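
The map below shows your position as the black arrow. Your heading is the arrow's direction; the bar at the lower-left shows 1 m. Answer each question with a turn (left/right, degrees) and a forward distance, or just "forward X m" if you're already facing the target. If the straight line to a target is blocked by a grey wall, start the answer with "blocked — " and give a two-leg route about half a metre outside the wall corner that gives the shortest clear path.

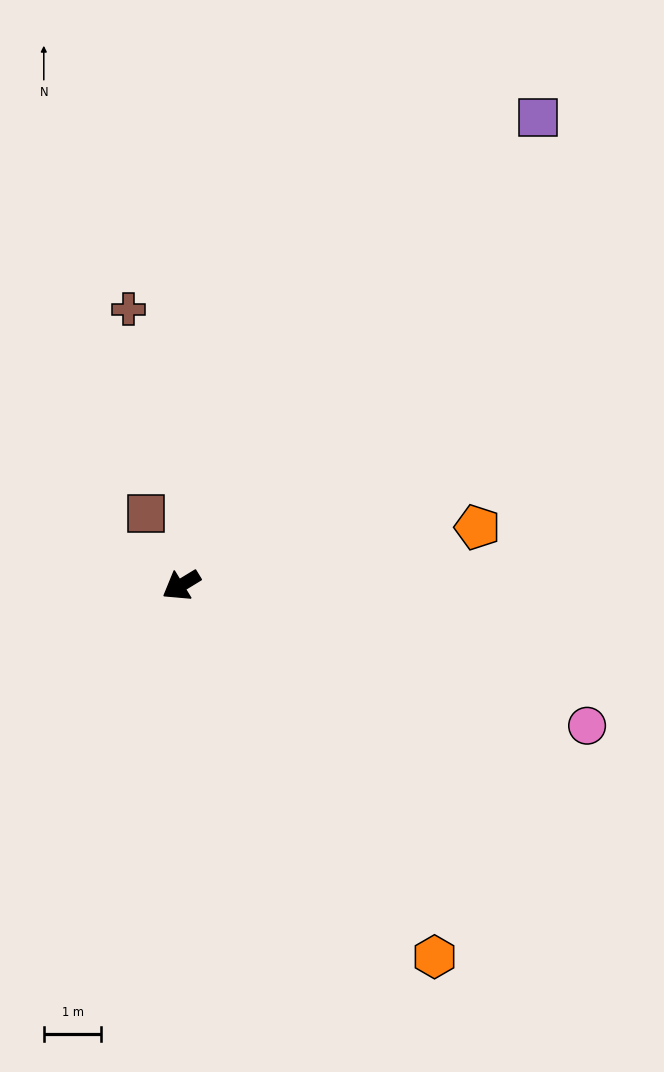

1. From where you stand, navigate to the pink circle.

turn left 130°, forward 7.5 m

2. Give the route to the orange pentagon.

turn left 160°, forward 5.2 m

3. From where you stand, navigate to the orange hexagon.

turn left 93°, forward 7.8 m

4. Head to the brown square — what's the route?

turn right 95°, forward 1.4 m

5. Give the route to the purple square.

turn right 159°, forward 10.2 m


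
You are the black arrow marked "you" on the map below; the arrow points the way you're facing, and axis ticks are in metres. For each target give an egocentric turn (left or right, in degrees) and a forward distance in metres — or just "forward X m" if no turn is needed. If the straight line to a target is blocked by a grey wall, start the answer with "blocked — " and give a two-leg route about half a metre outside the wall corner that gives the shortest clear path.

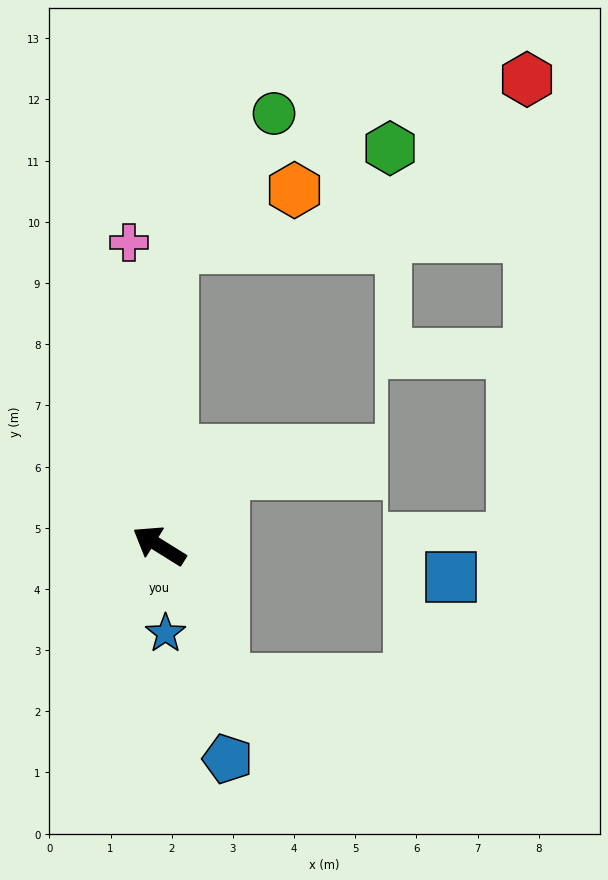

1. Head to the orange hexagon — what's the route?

blocked — turn right 61°, forward 4.9 m, then turn right 62°, forward 2.2 m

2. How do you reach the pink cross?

turn right 52°, forward 5.0 m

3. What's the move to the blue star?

turn left 126°, forward 1.4 m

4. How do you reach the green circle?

blocked — turn right 61°, forward 4.9 m, then turn right 34°, forward 2.7 m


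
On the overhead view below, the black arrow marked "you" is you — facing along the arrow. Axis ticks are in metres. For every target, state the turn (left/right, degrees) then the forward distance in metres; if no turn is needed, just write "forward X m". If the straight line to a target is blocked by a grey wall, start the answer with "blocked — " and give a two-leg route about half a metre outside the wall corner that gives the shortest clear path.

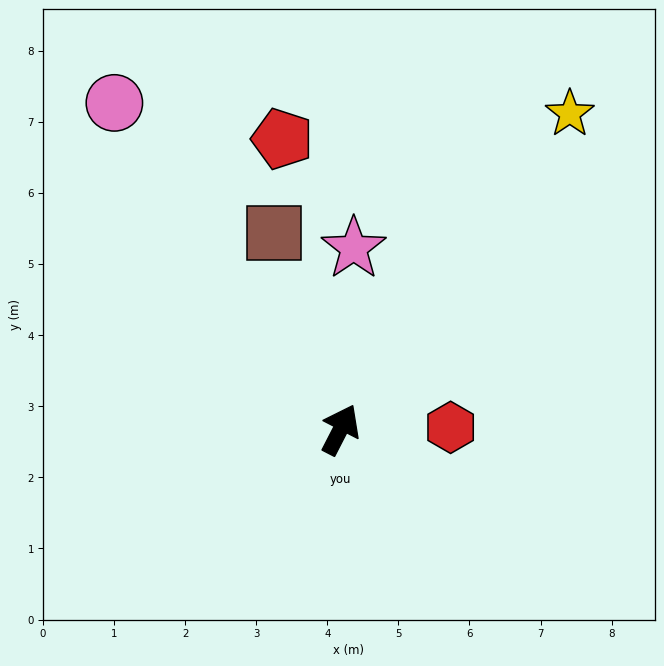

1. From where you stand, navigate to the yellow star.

turn right 9°, forward 5.5 m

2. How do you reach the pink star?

turn left 23°, forward 2.6 m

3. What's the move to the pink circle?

turn left 62°, forward 5.6 m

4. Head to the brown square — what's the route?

turn left 46°, forward 2.9 m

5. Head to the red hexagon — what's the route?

turn right 62°, forward 1.5 m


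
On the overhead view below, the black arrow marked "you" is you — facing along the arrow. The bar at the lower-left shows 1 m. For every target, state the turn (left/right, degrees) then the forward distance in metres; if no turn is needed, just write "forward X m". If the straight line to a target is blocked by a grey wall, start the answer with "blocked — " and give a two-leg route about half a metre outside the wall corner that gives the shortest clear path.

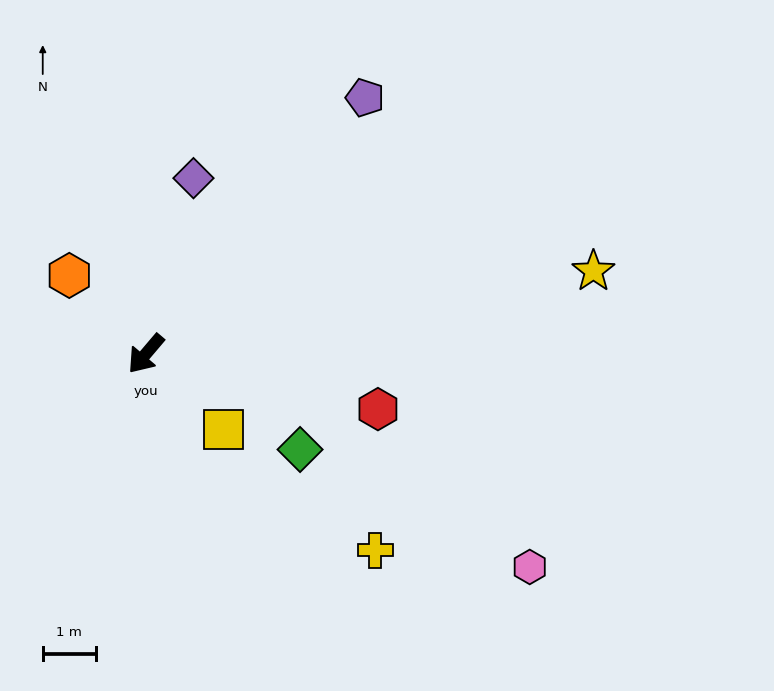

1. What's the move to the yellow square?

turn left 86°, forward 2.0 m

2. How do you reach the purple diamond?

turn right 155°, forward 3.4 m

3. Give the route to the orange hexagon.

turn right 95°, forward 2.1 m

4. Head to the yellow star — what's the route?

turn left 141°, forward 8.5 m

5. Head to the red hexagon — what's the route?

turn left 117°, forward 4.5 m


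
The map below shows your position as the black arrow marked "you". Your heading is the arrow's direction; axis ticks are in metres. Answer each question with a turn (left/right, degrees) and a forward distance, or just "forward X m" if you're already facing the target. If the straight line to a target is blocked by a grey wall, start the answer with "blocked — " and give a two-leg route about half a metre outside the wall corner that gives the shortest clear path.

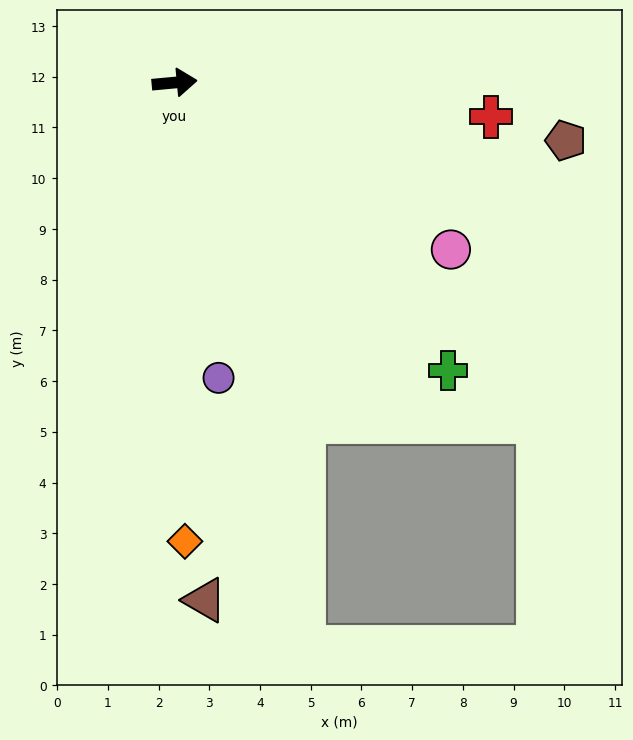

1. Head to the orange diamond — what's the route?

turn right 94°, forward 9.0 m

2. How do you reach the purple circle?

turn right 87°, forward 5.9 m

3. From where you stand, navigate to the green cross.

turn right 52°, forward 7.8 m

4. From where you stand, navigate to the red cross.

turn right 11°, forward 6.3 m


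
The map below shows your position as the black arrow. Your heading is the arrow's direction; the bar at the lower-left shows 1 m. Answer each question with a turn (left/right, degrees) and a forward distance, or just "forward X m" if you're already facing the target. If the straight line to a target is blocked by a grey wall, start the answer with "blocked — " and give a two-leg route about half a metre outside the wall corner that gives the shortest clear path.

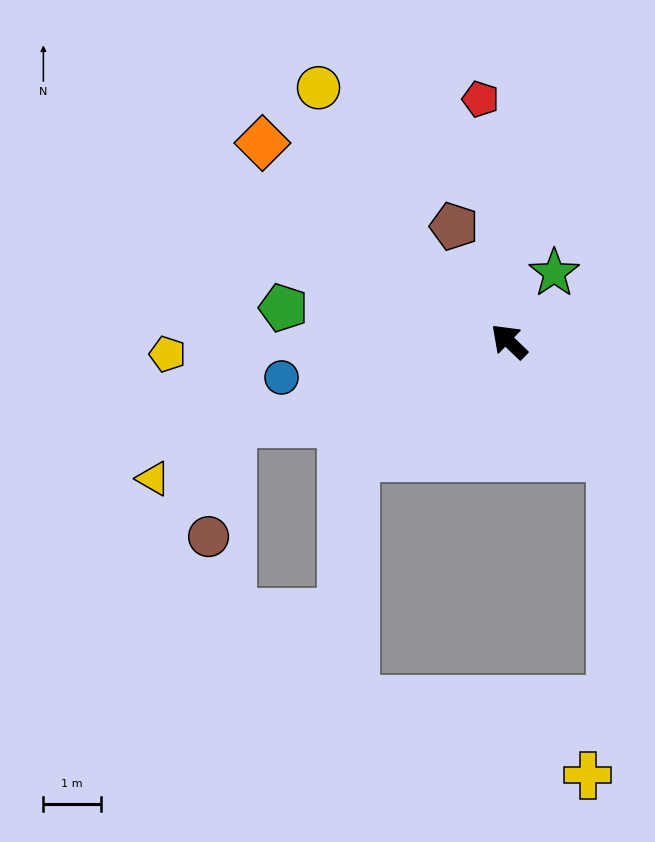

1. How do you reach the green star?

turn right 80°, forward 1.4 m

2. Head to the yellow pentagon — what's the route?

turn left 46°, forward 6.0 m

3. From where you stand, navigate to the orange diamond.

turn left 5°, forward 5.5 m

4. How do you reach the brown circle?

blocked — turn left 60°, forward 5.0 m, then turn left 62°, forward 2.0 m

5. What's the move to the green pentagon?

turn left 35°, forward 4.0 m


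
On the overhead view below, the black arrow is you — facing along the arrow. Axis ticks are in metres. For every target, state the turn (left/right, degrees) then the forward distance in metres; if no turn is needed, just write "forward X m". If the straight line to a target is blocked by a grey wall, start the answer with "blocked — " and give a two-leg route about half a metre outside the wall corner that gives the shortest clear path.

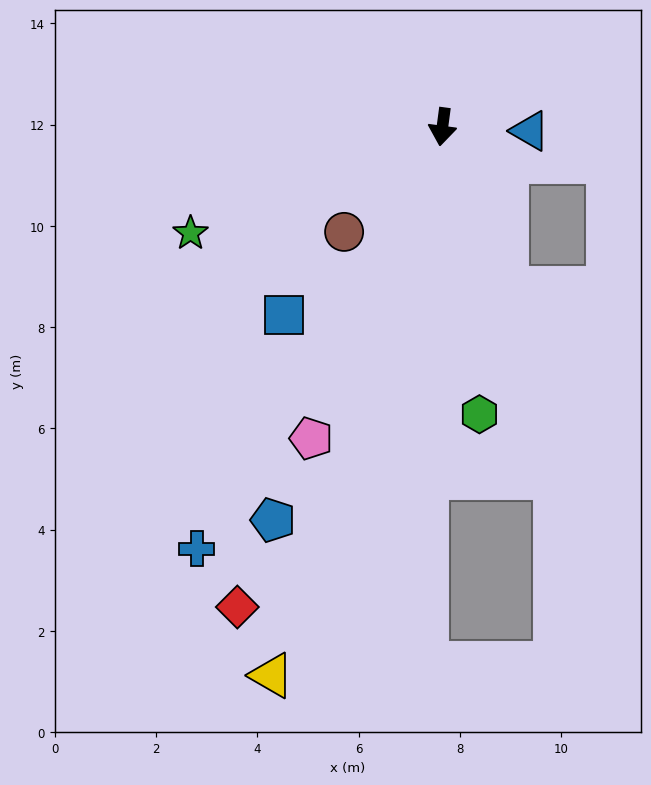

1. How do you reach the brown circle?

turn right 36°, forward 2.8 m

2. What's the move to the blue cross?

turn right 23°, forward 9.6 m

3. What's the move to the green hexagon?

turn left 15°, forward 5.7 m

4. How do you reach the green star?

turn right 60°, forward 5.4 m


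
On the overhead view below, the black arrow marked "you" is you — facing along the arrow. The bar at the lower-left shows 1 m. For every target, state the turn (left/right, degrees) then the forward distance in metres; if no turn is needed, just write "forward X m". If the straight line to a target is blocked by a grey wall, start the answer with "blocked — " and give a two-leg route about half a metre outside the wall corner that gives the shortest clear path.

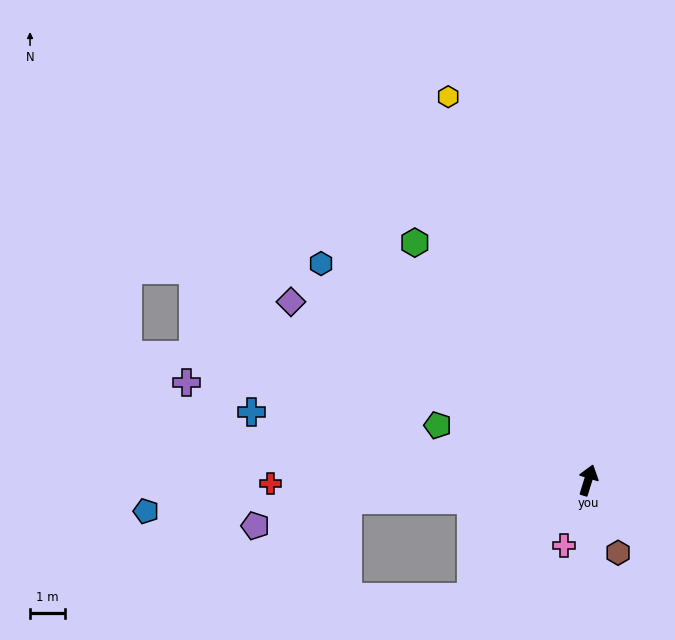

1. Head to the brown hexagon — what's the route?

turn right 140°, forward 2.3 m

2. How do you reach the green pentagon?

turn left 87°, forward 4.6 m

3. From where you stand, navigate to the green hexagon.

turn left 53°, forward 8.5 m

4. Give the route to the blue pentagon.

turn left 111°, forward 12.8 m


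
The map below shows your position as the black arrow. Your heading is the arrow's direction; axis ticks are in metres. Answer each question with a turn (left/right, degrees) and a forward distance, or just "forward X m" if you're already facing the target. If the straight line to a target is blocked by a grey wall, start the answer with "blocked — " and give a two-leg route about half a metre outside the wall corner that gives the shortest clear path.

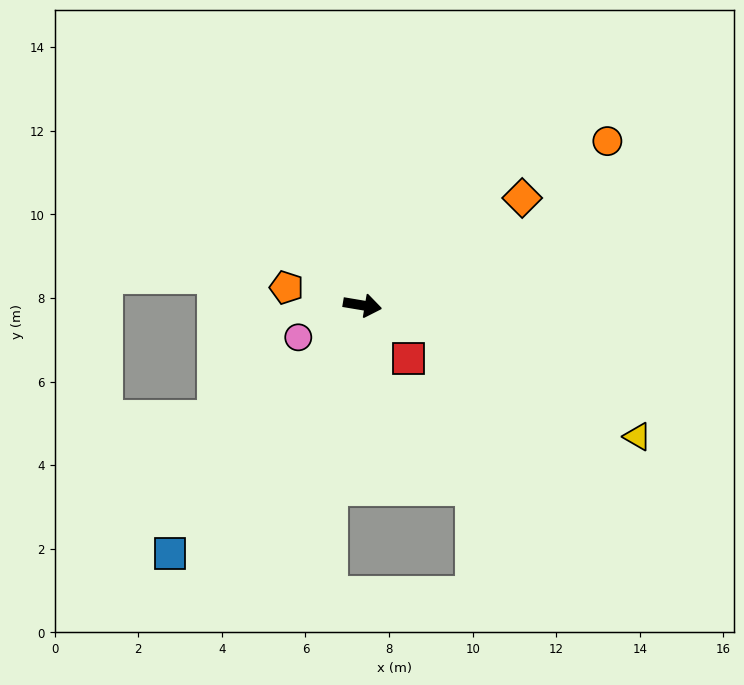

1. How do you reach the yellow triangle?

turn right 16°, forward 7.3 m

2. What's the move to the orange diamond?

turn left 43°, forward 4.6 m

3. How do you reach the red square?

turn right 40°, forward 1.7 m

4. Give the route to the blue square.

turn right 118°, forward 7.5 m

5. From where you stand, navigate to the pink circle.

turn right 144°, forward 1.7 m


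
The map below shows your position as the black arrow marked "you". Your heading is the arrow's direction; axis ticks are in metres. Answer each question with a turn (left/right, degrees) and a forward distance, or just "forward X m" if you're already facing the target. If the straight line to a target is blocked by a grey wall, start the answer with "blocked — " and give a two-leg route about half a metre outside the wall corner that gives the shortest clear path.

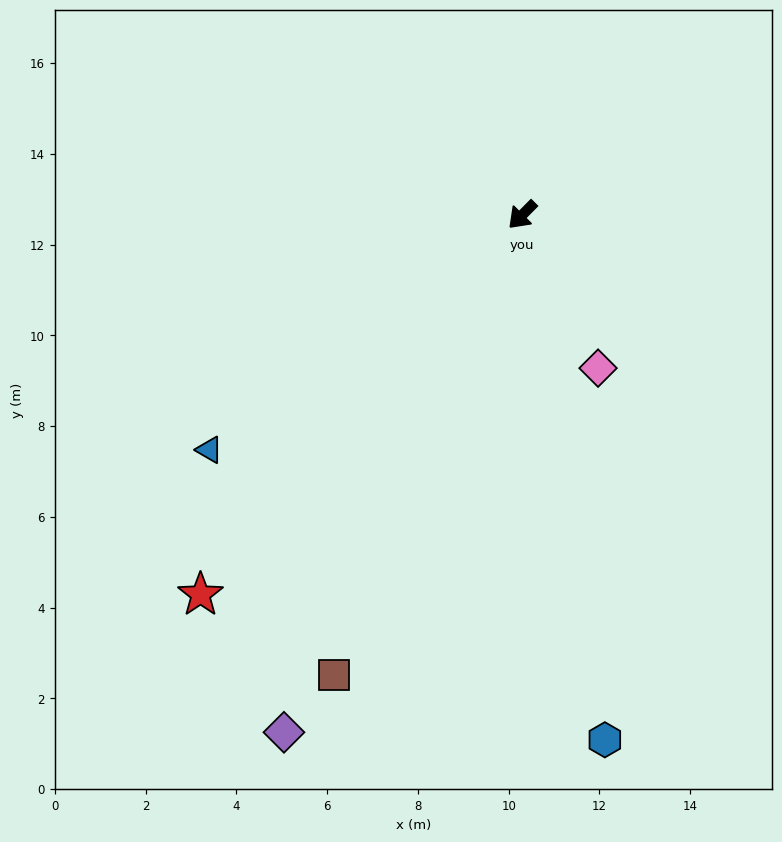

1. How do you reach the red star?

turn left 5°, forward 11.0 m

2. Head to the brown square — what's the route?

turn left 23°, forward 11.0 m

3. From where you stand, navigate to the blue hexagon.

turn left 54°, forward 11.7 m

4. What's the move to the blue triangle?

turn right 8°, forward 8.6 m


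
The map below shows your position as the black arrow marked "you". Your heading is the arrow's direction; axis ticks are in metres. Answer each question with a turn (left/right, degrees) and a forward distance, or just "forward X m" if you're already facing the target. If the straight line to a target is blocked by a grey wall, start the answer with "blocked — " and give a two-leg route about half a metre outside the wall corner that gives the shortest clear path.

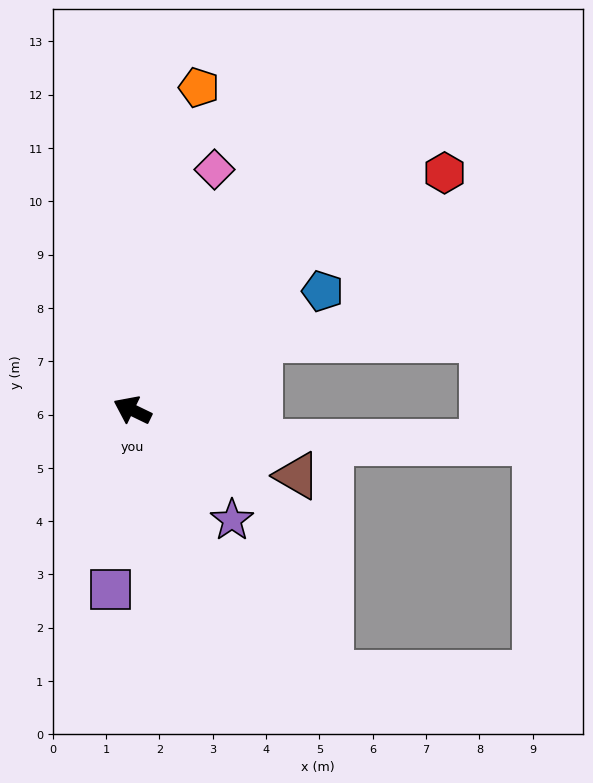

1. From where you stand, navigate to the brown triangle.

turn right 176°, forward 3.3 m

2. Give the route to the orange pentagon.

turn right 76°, forward 6.2 m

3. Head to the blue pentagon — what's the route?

turn right 122°, forward 4.2 m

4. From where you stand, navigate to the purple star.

turn left 158°, forward 2.8 m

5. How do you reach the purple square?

turn left 109°, forward 3.4 m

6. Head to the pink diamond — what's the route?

turn right 83°, forward 4.8 m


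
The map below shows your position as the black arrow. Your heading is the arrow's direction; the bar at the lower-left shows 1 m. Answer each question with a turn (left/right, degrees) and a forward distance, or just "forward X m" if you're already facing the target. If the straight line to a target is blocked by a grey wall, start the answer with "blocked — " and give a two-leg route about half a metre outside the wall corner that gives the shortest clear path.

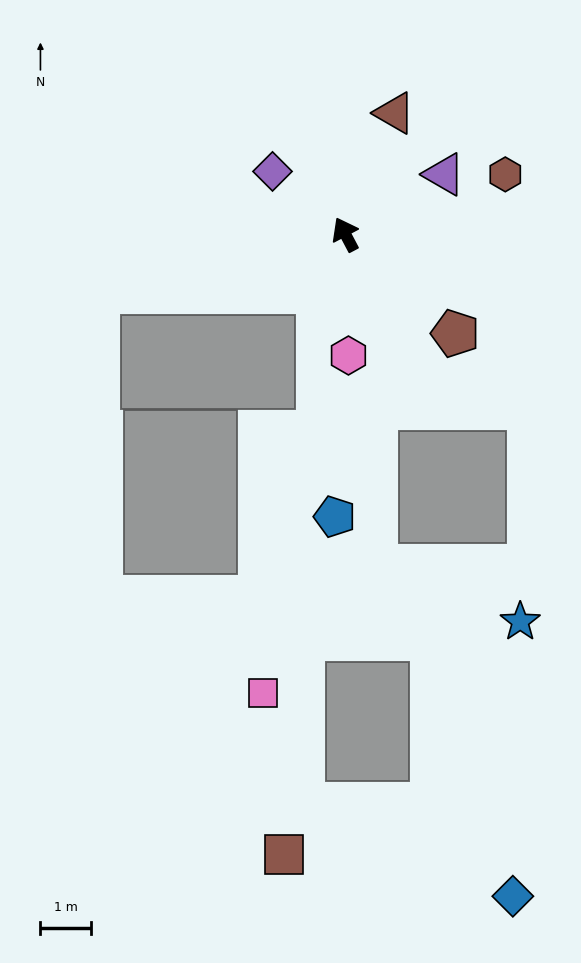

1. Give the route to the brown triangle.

turn right 50°, forward 2.6 m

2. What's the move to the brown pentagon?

turn right 160°, forward 2.9 m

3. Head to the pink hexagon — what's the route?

turn left 154°, forward 2.4 m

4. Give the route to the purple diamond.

turn left 21°, forward 1.9 m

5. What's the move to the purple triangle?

turn right 87°, forward 2.3 m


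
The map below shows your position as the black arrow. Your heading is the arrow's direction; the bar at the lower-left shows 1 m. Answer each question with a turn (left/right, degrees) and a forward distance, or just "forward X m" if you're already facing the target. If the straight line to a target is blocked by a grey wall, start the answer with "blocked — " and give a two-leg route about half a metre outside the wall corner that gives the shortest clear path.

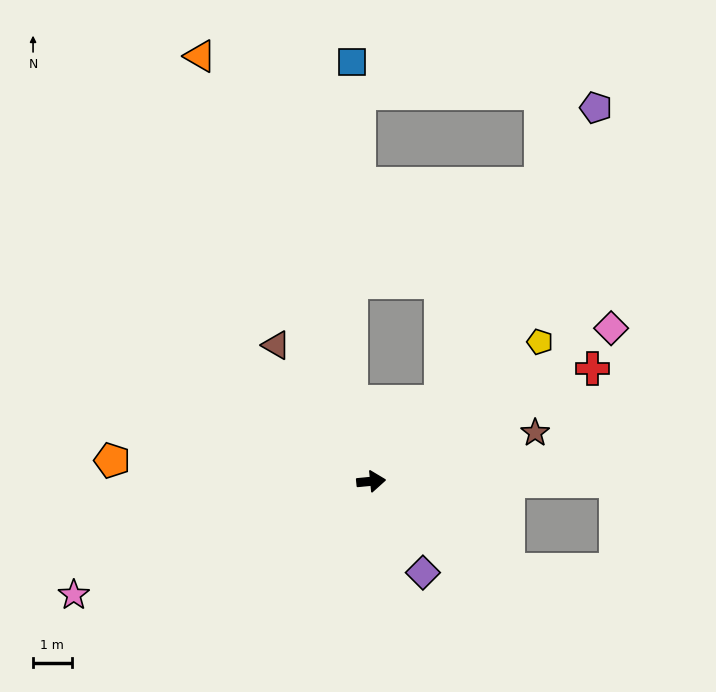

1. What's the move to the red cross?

turn left 22°, forward 6.4 m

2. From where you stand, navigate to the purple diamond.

turn right 66°, forward 2.7 m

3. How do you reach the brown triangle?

turn left 119°, forward 4.3 m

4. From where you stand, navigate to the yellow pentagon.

turn left 34°, forward 5.7 m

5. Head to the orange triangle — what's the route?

turn left 106°, forward 11.9 m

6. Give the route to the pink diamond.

turn left 27°, forward 7.4 m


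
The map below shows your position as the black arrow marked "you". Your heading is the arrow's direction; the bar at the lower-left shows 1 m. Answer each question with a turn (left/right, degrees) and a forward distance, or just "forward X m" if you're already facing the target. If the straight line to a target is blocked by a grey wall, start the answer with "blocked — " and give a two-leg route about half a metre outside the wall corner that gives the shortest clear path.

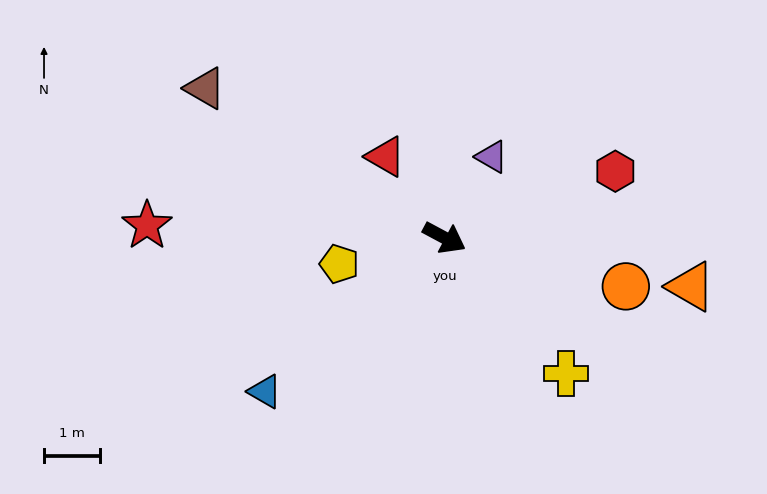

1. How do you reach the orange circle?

turn left 13°, forward 3.4 m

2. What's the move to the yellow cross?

turn right 20°, forward 3.3 m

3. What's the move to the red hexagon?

turn left 49°, forward 3.3 m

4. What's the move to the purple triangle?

turn left 88°, forward 1.7 m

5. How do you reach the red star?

turn right 154°, forward 5.4 m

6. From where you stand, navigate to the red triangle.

turn left 154°, forward 1.8 m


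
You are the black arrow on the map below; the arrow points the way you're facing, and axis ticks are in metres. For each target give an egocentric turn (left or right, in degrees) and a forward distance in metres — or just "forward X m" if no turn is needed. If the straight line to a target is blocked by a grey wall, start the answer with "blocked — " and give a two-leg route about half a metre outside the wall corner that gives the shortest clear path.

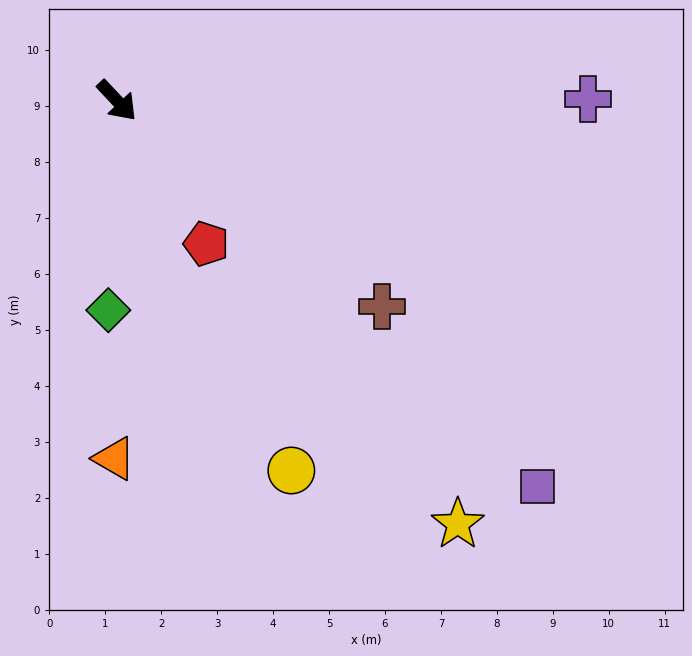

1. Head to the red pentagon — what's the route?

turn right 11°, forward 3.0 m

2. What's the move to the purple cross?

turn left 47°, forward 8.4 m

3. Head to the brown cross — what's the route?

turn left 9°, forward 6.0 m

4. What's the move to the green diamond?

turn right 46°, forward 3.7 m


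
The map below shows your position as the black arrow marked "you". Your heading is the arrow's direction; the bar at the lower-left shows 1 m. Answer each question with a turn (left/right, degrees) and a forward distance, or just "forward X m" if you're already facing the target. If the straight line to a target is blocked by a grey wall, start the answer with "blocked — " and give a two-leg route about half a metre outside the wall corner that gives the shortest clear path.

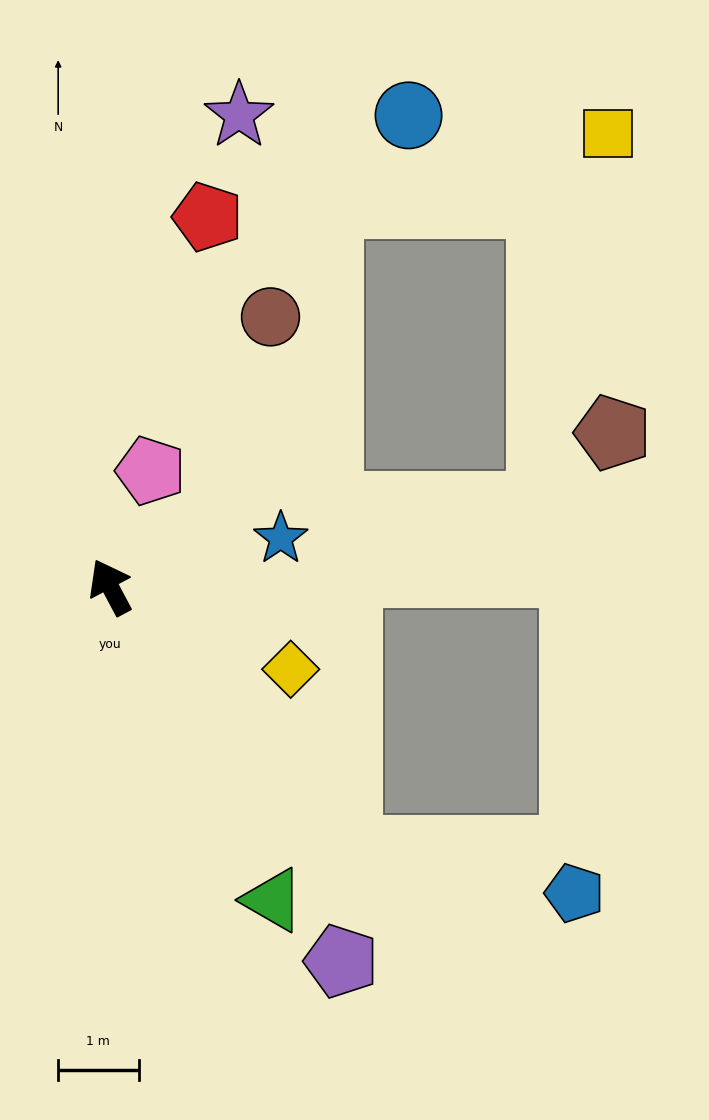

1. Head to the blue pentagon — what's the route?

blocked — turn right 166°, forward 4.4 m, then turn left 37°, forward 2.9 m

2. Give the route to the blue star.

turn right 102°, forward 2.2 m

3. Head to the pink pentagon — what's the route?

turn right 47°, forward 1.5 m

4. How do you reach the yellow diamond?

turn right 143°, forward 2.5 m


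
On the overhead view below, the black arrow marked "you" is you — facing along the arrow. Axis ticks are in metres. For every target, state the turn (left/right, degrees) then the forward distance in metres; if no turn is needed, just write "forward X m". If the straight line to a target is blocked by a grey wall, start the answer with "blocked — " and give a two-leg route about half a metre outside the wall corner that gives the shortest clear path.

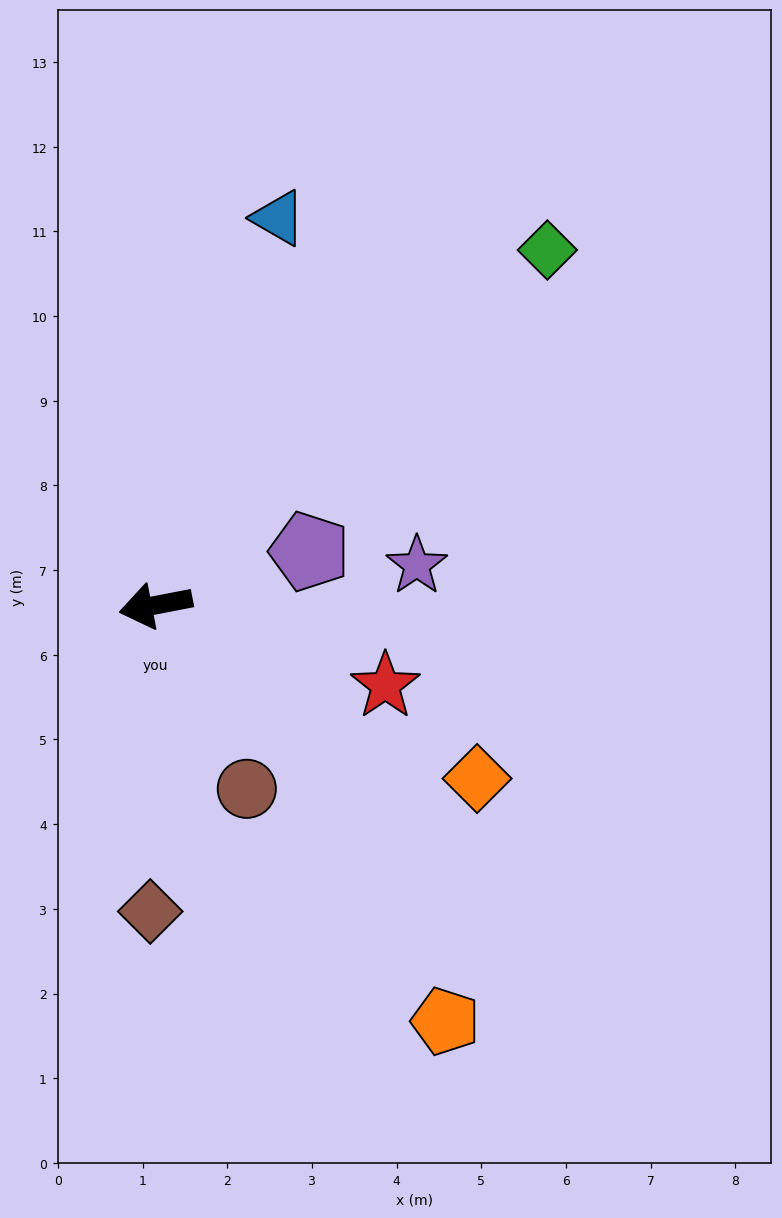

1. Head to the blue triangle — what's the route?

turn right 119°, forward 4.8 m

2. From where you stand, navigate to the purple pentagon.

turn right 172°, forward 1.9 m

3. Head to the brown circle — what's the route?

turn left 105°, forward 2.4 m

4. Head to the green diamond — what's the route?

turn right 149°, forward 6.2 m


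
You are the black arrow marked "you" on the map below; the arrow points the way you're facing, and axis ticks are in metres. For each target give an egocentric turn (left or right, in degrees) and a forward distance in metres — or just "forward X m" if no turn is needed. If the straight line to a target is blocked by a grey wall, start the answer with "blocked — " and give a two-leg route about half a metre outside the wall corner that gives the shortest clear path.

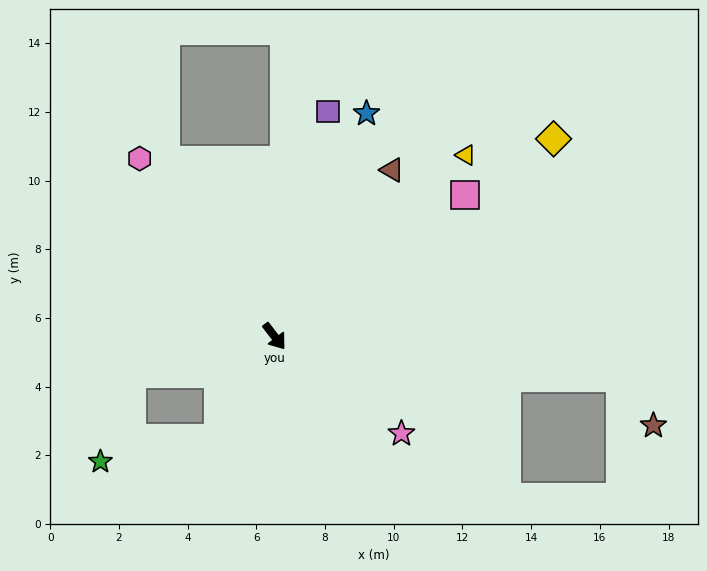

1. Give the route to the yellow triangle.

turn left 96°, forward 7.7 m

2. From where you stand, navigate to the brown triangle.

turn left 107°, forward 5.9 m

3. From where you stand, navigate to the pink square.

turn left 89°, forward 6.9 m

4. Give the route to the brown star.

blocked — turn left 46°, forward 10.1 m, then turn right 49°, forward 1.7 m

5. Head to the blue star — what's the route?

turn left 120°, forward 7.0 m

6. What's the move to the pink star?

turn left 15°, forward 4.7 m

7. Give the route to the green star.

blocked — turn right 66°, forward 3.4 m, then turn right 51°, forward 3.5 m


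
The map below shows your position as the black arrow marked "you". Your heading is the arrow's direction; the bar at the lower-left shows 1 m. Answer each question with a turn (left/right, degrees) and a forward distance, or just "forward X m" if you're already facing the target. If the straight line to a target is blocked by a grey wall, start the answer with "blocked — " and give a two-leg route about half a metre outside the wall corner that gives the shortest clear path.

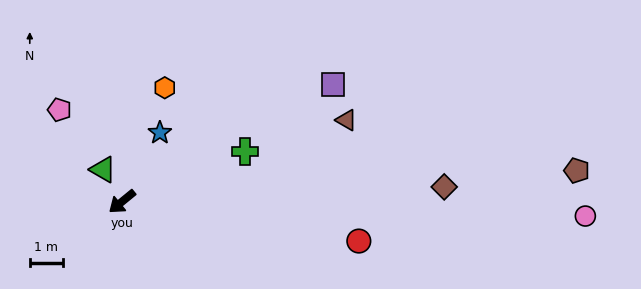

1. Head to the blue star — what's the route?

turn right 158°, forward 2.4 m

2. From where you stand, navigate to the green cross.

turn left 163°, forward 4.0 m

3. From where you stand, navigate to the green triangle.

turn right 99°, forward 1.1 m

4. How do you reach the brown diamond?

turn left 143°, forward 9.8 m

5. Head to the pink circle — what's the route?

turn left 139°, forward 14.0 m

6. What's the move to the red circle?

turn left 131°, forward 7.3 m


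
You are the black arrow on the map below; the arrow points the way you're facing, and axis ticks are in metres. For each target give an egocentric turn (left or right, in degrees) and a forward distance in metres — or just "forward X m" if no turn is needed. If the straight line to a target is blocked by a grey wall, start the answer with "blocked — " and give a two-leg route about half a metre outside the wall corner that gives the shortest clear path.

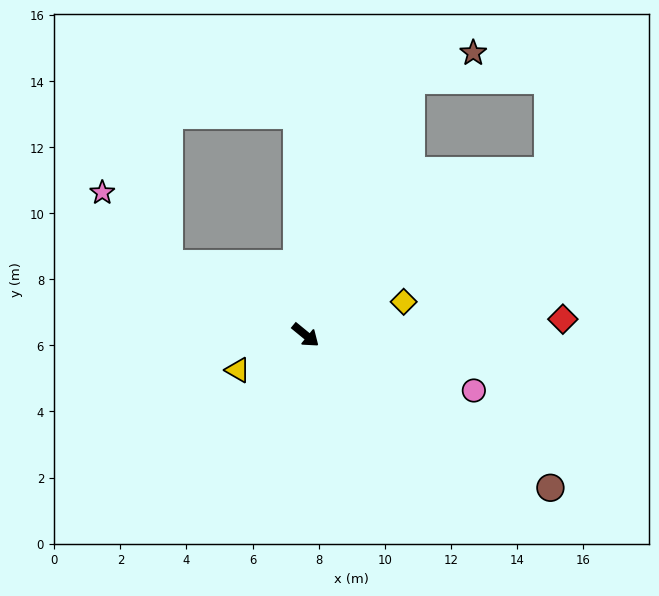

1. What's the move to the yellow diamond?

turn left 58°, forward 3.1 m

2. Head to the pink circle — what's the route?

turn left 21°, forward 5.4 m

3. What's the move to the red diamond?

turn left 43°, forward 7.8 m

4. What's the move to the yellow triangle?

turn right 113°, forward 2.3 m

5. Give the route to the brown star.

blocked — turn left 107°, forward 8.3 m, then turn right 44°, forward 2.1 m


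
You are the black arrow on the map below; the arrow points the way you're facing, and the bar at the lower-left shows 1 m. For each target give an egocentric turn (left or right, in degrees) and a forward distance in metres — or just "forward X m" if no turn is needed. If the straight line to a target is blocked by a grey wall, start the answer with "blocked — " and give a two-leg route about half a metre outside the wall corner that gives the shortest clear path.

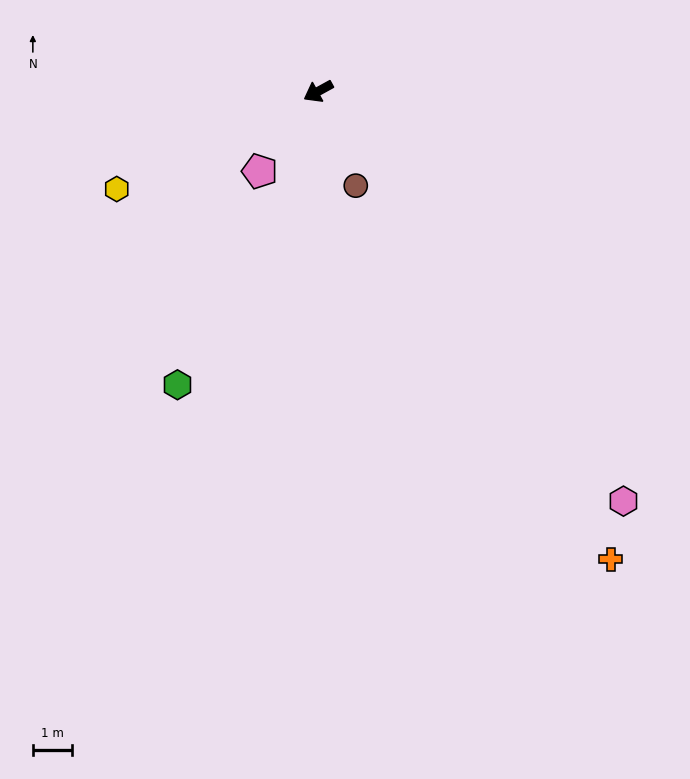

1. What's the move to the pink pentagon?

turn left 25°, forward 2.5 m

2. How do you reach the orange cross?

turn left 93°, forward 14.2 m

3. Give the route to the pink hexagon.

turn left 98°, forward 13.1 m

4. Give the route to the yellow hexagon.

turn right 3°, forward 5.8 m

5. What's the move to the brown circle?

turn left 83°, forward 2.6 m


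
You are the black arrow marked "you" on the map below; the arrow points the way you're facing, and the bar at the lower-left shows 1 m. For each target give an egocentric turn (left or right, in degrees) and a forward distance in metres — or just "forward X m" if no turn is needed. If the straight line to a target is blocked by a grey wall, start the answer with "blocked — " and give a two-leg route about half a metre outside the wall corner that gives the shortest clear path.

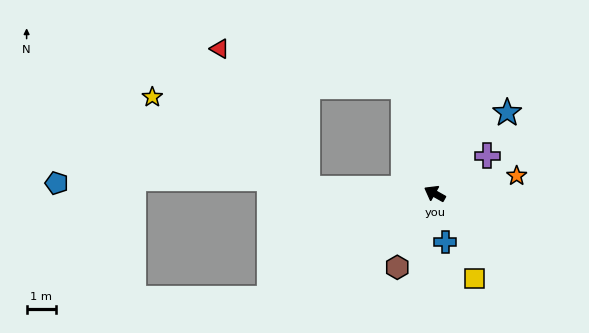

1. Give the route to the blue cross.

turn left 132°, forward 1.7 m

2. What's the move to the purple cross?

turn right 115°, forward 2.2 m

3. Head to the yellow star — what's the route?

blocked — turn left 27°, forward 4.4 m, then turn right 28°, forward 6.2 m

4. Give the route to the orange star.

turn right 138°, forward 2.9 m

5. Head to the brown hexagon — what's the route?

turn left 93°, forward 2.8 m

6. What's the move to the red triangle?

blocked — turn left 27°, forward 4.4 m, then turn right 55°, forward 5.7 m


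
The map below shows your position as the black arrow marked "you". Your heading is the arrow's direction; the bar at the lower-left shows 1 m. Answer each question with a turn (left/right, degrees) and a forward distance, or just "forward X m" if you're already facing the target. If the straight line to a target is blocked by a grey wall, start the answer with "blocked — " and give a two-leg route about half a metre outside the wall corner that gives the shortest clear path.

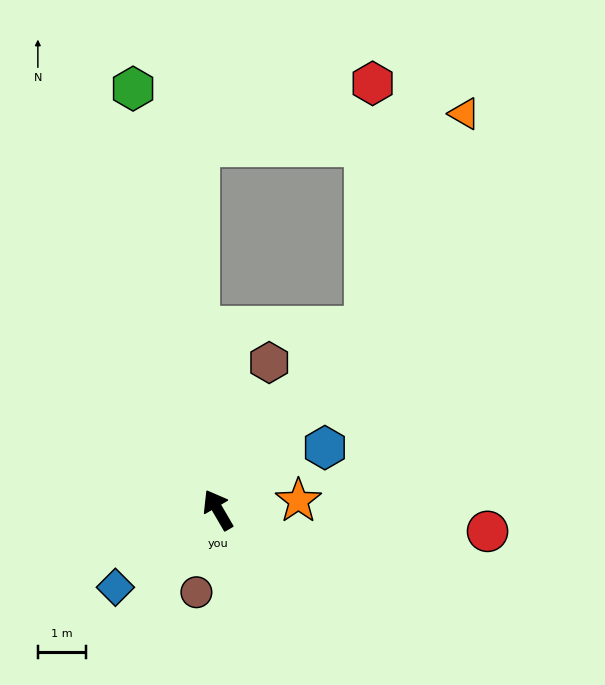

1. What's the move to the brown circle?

turn left 135°, forward 1.8 m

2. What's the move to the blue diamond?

turn left 97°, forward 2.7 m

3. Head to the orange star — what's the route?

turn right 114°, forward 1.7 m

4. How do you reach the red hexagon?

blocked — turn right 69°, forward 4.9 m, then turn left 37°, forward 5.0 m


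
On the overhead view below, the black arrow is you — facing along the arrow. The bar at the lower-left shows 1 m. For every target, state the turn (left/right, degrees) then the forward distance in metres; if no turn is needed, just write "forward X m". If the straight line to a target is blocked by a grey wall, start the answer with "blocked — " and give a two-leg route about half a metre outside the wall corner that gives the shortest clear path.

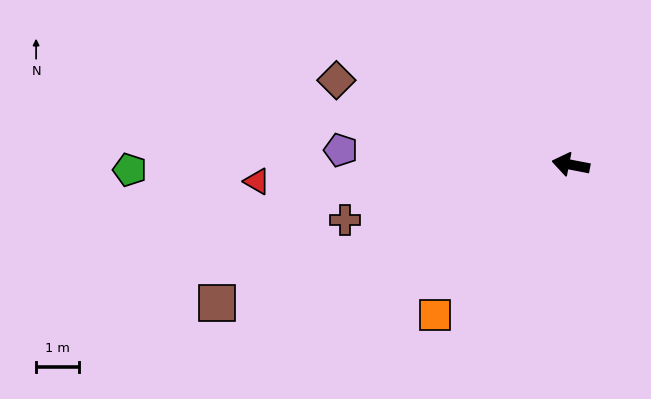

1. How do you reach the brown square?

turn left 32°, forward 8.8 m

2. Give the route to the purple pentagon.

turn left 7°, forward 5.4 m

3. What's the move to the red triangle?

turn left 14°, forward 7.3 m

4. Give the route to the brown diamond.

turn right 9°, forward 5.8 m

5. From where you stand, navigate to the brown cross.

turn left 25°, forward 5.4 m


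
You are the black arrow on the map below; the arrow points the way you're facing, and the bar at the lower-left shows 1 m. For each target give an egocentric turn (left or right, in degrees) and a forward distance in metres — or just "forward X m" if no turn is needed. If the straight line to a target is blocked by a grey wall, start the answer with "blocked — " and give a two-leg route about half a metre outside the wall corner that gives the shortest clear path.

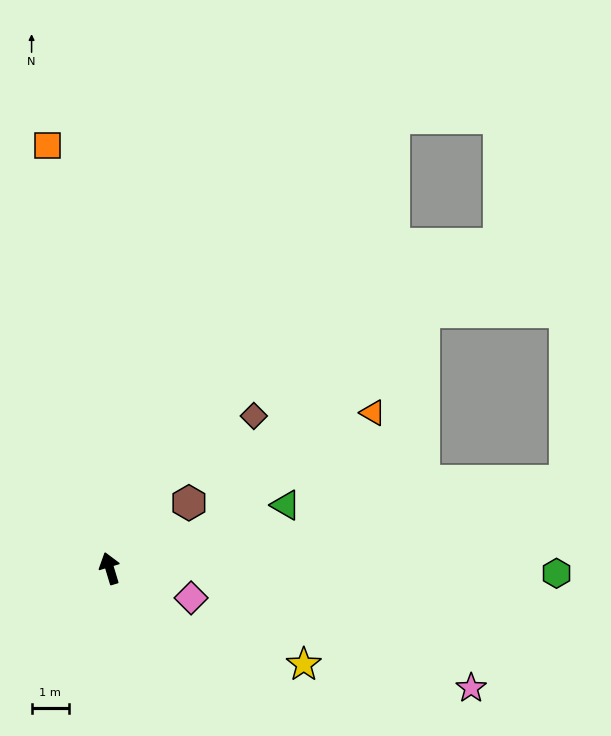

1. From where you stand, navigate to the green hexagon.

turn right 107°, forward 11.9 m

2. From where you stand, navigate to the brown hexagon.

turn right 67°, forward 2.7 m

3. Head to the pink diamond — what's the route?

turn right 127°, forward 2.3 m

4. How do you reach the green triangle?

turn right 87°, forward 5.0 m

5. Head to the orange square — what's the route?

turn right 8°, forward 11.4 m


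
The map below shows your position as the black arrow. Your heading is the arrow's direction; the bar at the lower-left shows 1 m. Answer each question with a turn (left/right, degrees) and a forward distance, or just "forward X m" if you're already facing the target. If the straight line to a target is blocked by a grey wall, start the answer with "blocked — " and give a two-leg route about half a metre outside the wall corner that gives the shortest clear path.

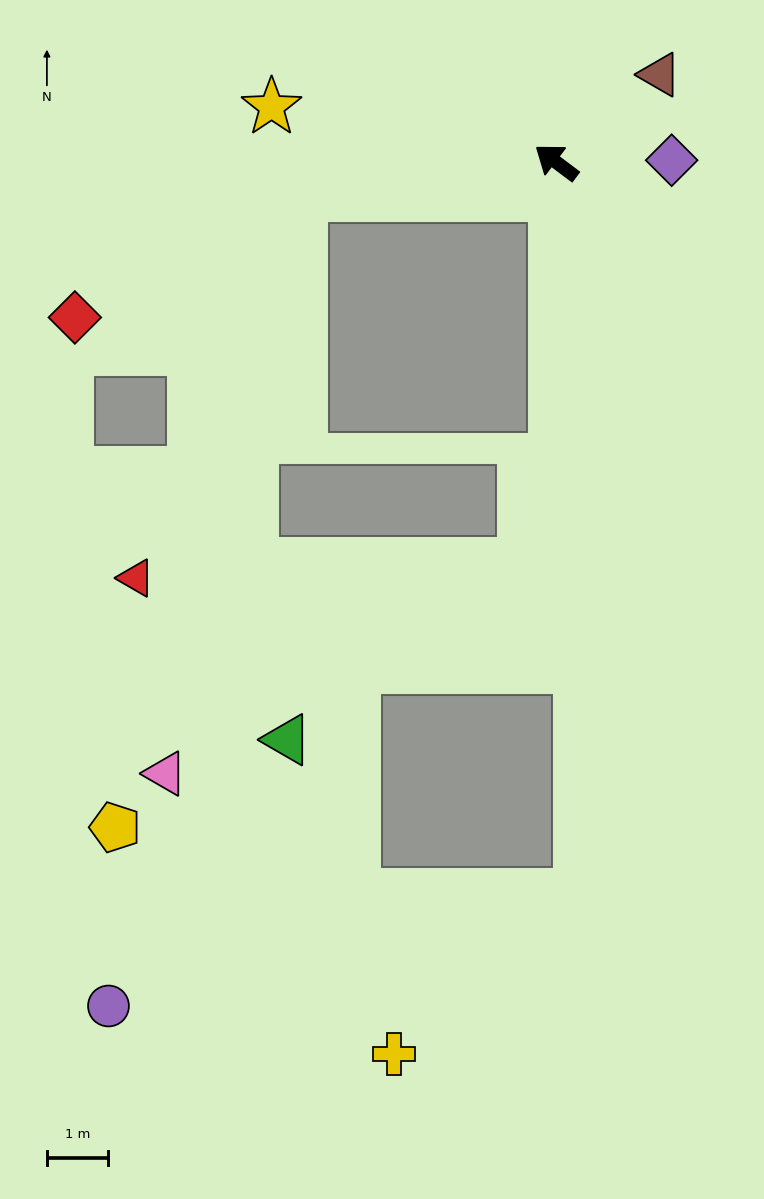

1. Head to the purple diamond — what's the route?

turn right 142°, forward 1.9 m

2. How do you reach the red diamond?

blocked — turn left 45°, forward 4.2 m, then turn left 20°, forward 4.2 m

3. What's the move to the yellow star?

turn left 26°, forward 4.8 m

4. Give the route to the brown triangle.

turn right 103°, forward 2.2 m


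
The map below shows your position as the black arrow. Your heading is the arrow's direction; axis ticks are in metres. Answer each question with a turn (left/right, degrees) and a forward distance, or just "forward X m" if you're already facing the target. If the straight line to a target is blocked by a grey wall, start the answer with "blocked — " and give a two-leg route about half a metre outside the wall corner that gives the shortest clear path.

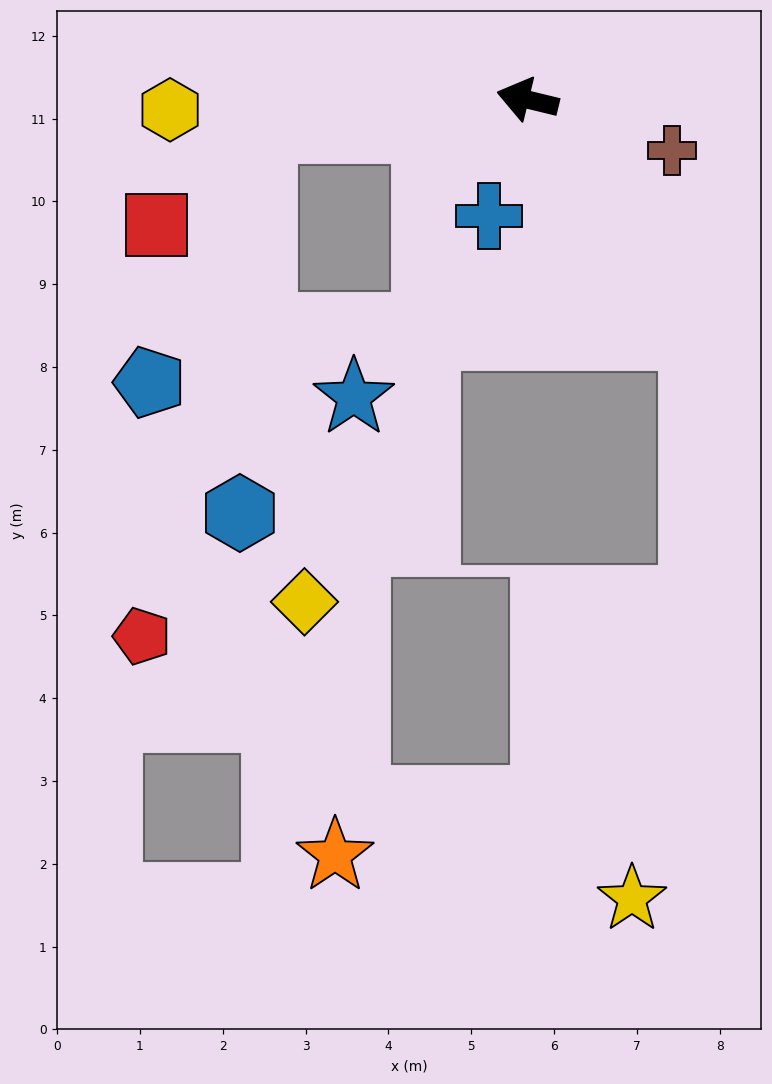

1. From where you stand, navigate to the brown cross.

turn left 174°, forward 1.8 m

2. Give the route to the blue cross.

turn left 85°, forward 1.5 m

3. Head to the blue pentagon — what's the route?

blocked — turn left 20°, forward 3.2 m, then turn left 60°, forward 3.4 m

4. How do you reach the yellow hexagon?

turn left 15°, forward 4.3 m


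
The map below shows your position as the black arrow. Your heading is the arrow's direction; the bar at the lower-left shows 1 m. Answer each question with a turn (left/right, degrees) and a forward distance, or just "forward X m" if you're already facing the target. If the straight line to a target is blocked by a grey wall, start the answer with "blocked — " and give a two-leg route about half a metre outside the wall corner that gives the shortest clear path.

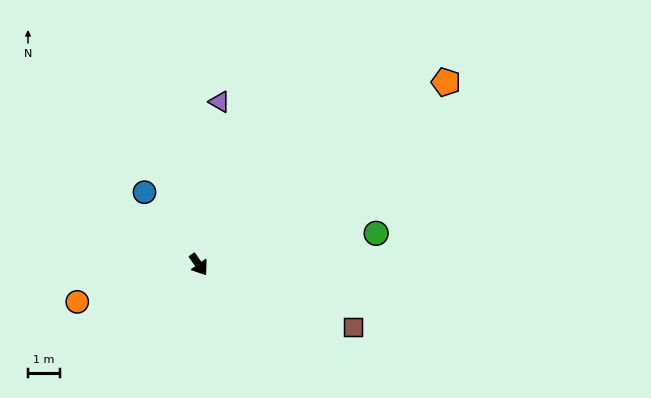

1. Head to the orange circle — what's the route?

turn right 108°, forward 4.0 m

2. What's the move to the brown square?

turn left 33°, forward 5.2 m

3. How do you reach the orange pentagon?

turn left 91°, forward 9.7 m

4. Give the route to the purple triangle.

turn left 138°, forward 5.2 m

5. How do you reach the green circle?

turn left 65°, forward 5.7 m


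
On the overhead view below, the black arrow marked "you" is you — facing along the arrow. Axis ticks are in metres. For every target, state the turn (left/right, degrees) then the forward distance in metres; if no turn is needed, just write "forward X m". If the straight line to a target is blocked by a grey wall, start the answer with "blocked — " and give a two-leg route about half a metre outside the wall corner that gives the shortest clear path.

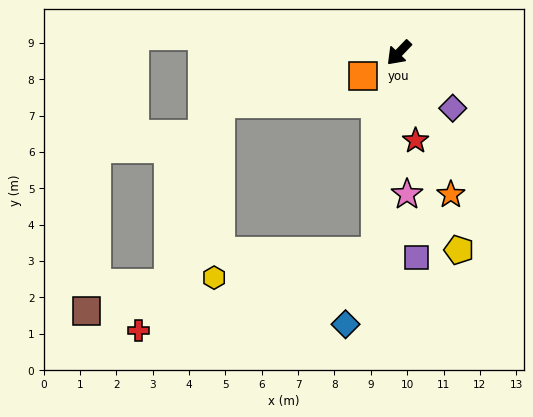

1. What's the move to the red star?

turn left 54°, forward 2.5 m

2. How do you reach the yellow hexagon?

blocked — turn left 37°, forward 5.5 m, then turn right 74°, forward 4.5 m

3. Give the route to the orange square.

turn right 13°, forward 1.2 m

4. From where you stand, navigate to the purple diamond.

turn left 88°, forward 2.1 m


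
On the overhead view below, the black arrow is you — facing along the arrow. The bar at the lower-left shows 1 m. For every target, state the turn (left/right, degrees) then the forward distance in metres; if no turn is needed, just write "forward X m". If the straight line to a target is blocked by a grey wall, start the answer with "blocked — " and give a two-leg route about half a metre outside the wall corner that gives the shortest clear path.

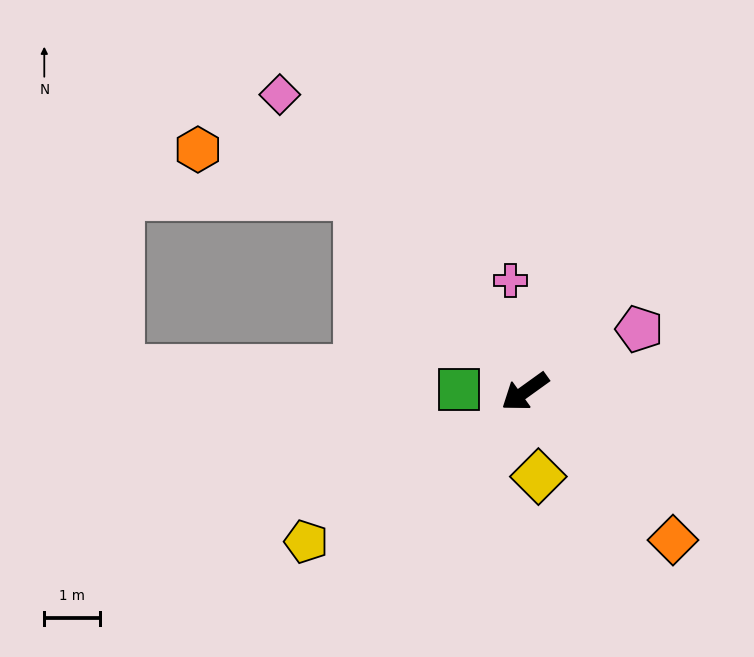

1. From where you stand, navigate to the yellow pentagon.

forward 4.8 m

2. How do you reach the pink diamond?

turn right 86°, forward 6.9 m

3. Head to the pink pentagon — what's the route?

turn left 173°, forward 2.3 m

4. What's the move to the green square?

turn right 38°, forward 1.2 m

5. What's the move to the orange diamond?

turn left 99°, forward 3.8 m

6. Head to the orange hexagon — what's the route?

blocked — turn right 85°, forward 4.6 m, then turn left 33°, forward 3.0 m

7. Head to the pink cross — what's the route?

turn right 118°, forward 2.0 m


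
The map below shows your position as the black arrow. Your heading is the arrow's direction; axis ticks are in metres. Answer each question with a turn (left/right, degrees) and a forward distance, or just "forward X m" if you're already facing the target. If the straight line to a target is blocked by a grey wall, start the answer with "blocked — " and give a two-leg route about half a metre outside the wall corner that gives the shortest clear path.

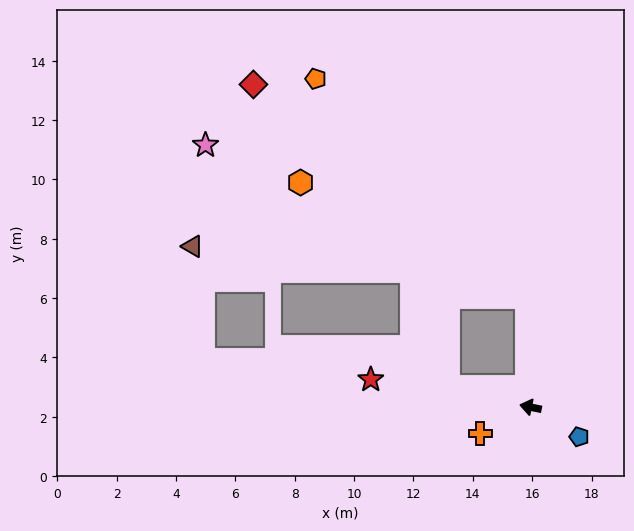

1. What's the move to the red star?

forward 5.5 m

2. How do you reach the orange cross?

turn left 39°, forward 1.9 m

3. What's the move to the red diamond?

blocked — turn right 77°, forward 3.7 m, then turn left 51°, forward 11.7 m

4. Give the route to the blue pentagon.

turn left 160°, forward 1.9 m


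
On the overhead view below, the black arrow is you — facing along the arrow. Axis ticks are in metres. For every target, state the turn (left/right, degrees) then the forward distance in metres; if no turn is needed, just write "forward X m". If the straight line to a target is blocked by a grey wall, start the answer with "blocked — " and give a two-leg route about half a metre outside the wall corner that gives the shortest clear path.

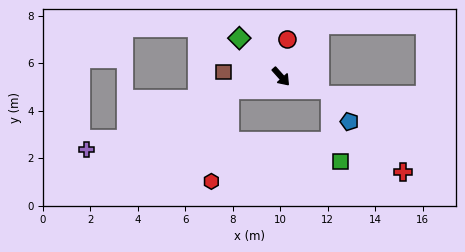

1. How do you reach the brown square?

turn right 136°, forward 2.4 m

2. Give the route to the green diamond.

turn right 175°, forward 2.4 m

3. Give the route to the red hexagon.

blocked — turn right 118°, forward 2.3 m, then turn left 65°, forward 4.0 m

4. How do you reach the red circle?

turn left 128°, forward 1.6 m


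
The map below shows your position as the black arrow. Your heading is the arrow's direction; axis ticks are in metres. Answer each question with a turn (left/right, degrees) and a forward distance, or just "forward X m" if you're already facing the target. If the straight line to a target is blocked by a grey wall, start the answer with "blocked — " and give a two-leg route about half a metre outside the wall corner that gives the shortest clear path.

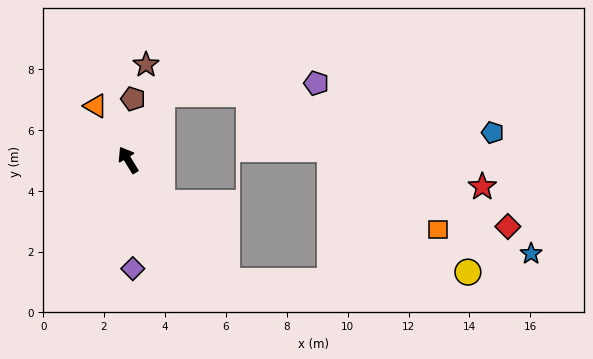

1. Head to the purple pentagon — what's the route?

blocked — turn right 59°, forward 2.4 m, then turn right 58°, forward 5.1 m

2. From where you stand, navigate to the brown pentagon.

turn right 36°, forward 2.0 m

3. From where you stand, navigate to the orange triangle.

forward 2.1 m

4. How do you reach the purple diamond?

turn left 151°, forward 3.6 m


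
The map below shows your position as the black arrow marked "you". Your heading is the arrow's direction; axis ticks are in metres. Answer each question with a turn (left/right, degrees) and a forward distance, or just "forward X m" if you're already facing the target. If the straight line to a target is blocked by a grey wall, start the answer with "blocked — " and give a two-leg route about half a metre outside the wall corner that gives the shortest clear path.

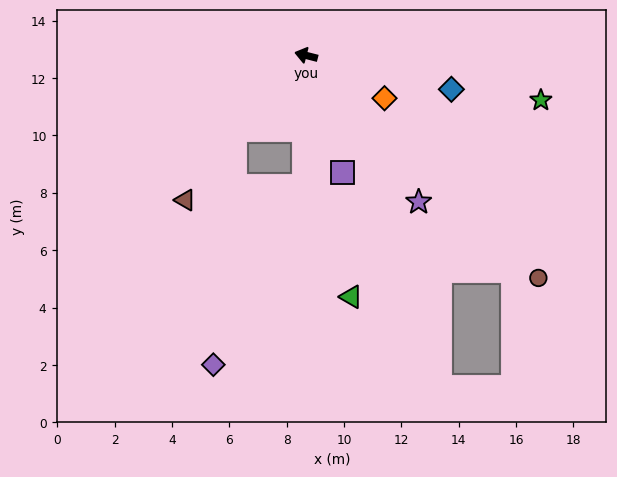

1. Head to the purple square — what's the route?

turn left 121°, forward 4.3 m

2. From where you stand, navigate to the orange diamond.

turn left 166°, forward 3.1 m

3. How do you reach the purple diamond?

blocked — turn left 103°, forward 4.5 m, then turn right 25°, forward 7.0 m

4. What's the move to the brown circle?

turn left 151°, forward 11.2 m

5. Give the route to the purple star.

turn left 142°, forward 6.4 m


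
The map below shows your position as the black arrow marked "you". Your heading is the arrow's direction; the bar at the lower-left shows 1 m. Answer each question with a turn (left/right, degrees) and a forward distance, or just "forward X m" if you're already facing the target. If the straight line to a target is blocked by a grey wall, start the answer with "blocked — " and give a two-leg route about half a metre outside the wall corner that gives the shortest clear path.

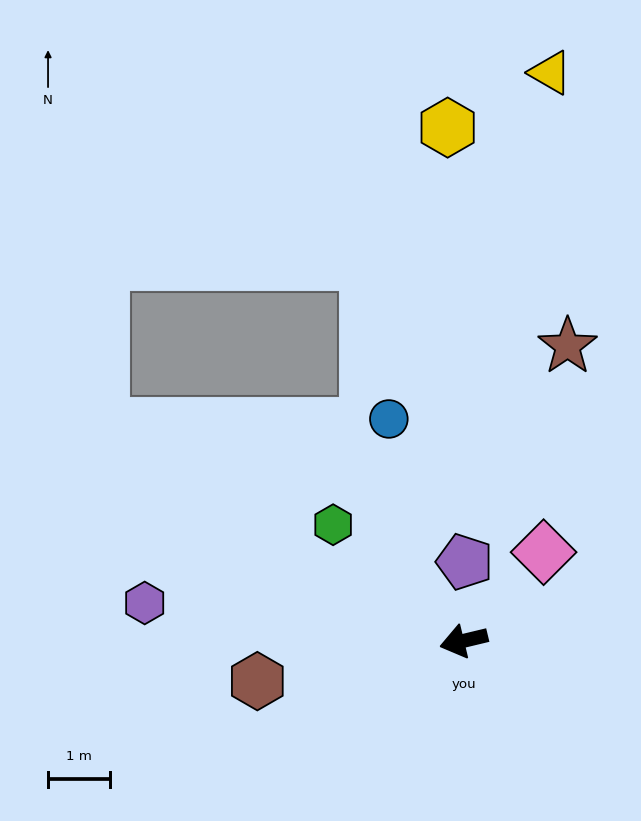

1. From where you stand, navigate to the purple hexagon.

turn right 20°, forward 5.2 m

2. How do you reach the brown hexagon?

turn right 2°, forward 3.4 m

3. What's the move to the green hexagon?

turn right 55°, forward 2.8 m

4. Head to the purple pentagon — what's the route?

turn right 104°, forward 1.3 m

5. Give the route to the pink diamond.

turn right 146°, forward 1.9 m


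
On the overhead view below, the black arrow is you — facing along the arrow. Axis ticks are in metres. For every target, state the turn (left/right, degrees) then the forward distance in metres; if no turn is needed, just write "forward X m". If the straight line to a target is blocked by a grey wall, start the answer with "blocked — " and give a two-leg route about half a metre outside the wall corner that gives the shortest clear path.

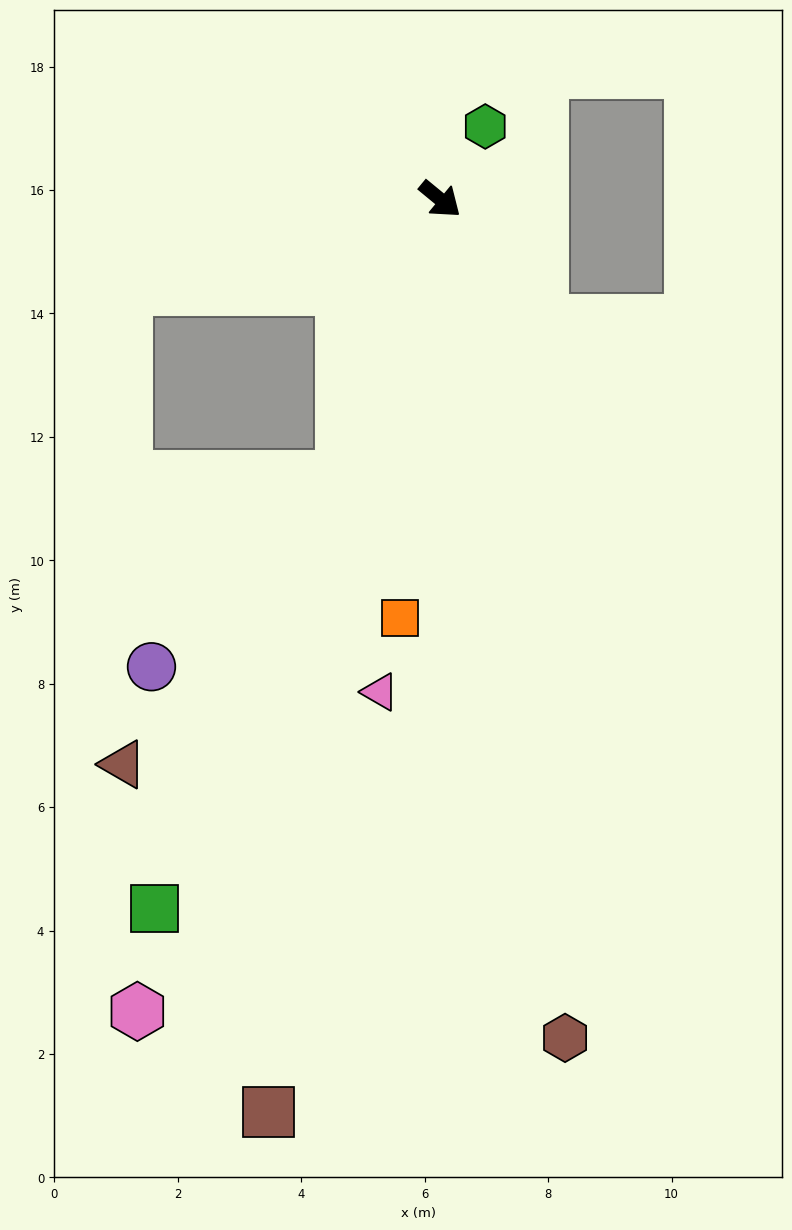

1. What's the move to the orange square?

turn right 56°, forward 6.8 m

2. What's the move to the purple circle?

blocked — turn right 70°, forward 4.8 m, then turn right 26°, forward 4.4 m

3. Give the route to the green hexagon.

turn left 98°, forward 1.4 m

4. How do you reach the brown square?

turn right 61°, forward 15.0 m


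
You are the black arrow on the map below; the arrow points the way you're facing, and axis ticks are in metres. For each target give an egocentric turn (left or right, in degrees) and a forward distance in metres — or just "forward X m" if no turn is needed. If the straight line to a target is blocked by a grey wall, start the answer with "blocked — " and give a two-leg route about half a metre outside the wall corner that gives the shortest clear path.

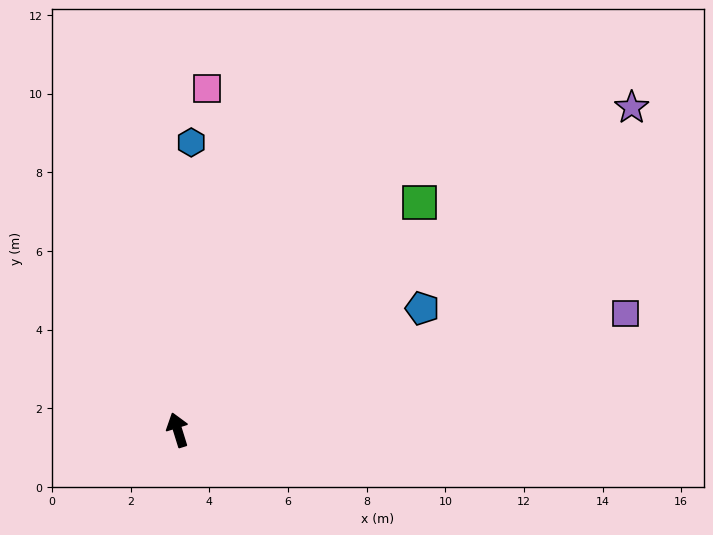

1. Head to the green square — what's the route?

turn right 64°, forward 8.4 m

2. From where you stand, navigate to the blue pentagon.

turn right 81°, forward 6.9 m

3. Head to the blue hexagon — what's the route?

turn right 20°, forward 7.3 m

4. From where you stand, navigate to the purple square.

turn right 93°, forward 11.8 m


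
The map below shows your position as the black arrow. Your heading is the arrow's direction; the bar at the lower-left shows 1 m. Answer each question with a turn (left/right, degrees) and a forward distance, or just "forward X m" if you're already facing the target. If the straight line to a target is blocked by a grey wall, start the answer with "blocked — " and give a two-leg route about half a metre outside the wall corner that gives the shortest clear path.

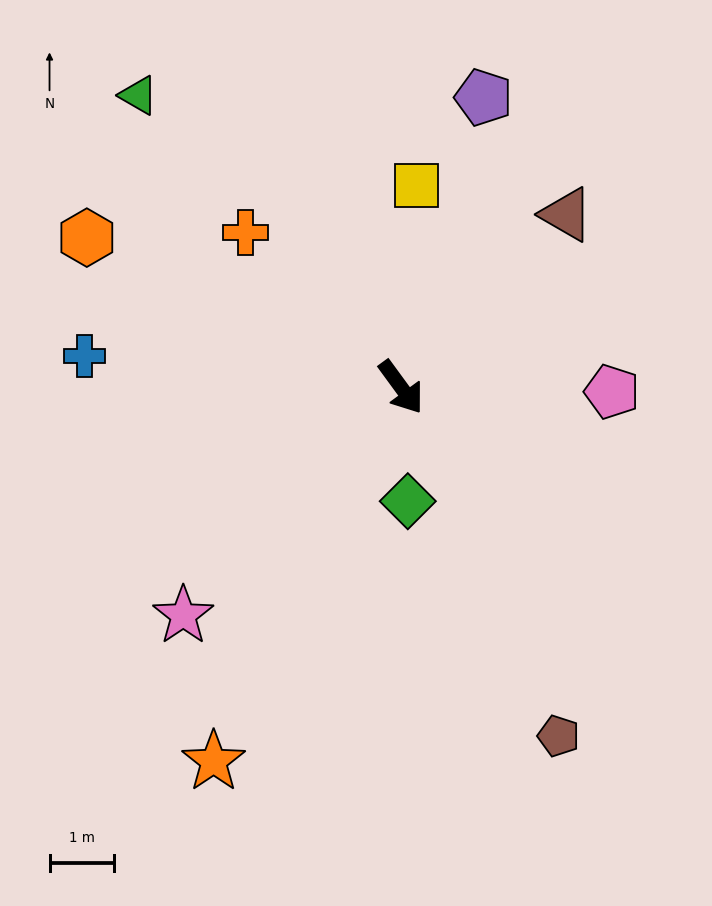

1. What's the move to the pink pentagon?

turn left 53°, forward 3.3 m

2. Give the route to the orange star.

turn right 63°, forward 6.5 m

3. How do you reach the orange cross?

turn right 171°, forward 3.4 m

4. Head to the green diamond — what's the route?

turn right 33°, forward 1.8 m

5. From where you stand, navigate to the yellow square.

turn left 139°, forward 3.1 m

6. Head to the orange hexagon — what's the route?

turn right 152°, forward 5.4 m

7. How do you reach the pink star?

turn right 80°, forward 4.9 m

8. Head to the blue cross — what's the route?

turn right 132°, forward 4.9 m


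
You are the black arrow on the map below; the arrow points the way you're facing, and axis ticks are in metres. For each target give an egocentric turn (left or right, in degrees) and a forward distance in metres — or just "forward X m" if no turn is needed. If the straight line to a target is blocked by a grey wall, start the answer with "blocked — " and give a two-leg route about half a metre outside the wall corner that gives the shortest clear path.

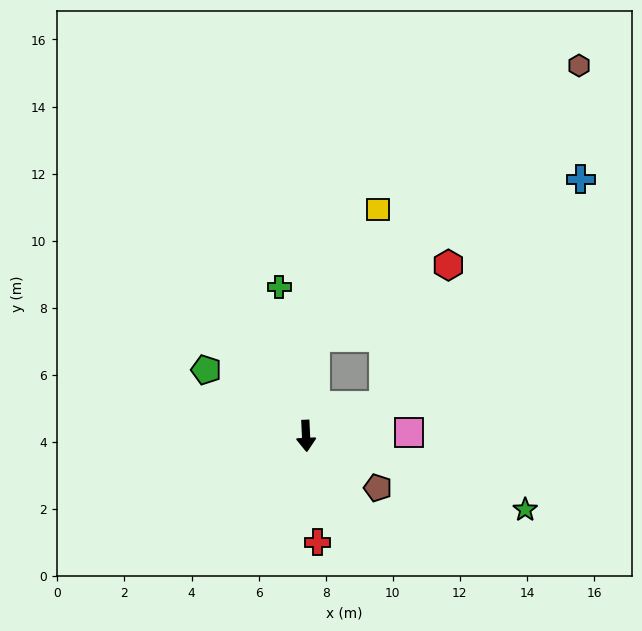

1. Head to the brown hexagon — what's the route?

blocked — turn left 172°, forward 2.9 m, then turn right 39°, forward 11.3 m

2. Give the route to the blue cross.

blocked — turn left 109°, forward 2.5 m, then turn left 27°, forward 9.0 m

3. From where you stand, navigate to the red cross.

turn left 3°, forward 3.2 m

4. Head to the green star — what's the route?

turn left 69°, forward 6.9 m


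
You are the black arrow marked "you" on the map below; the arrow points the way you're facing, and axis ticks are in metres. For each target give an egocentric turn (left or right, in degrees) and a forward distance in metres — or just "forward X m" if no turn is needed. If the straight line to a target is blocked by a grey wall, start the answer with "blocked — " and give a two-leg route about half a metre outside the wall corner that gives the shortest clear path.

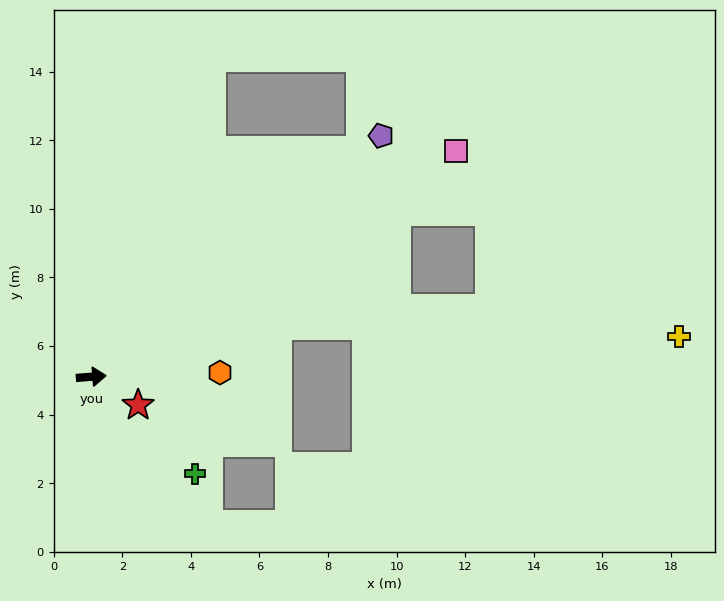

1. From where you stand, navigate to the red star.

turn right 36°, forward 1.6 m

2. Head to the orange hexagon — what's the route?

turn right 3°, forward 3.8 m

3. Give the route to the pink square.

turn left 27°, forward 12.5 m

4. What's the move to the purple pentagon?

turn left 35°, forward 11.0 m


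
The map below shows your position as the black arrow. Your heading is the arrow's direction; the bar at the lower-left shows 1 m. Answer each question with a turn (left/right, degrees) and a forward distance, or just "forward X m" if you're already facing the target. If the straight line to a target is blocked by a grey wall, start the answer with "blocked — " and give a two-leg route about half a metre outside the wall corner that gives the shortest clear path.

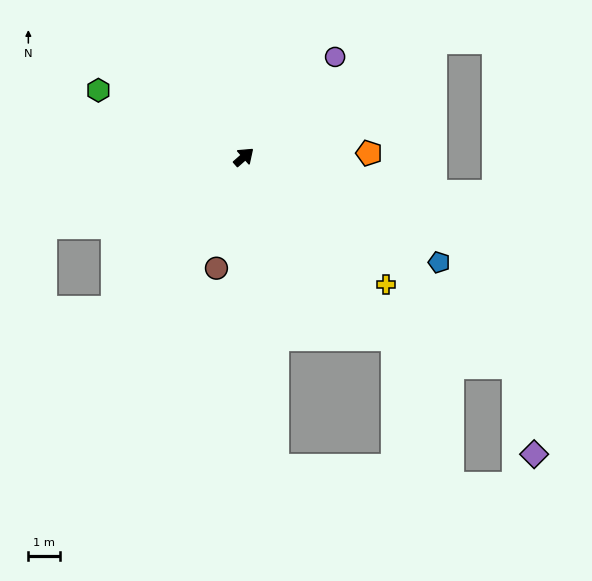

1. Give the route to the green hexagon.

turn left 114°, forward 5.0 m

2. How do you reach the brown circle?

turn right 145°, forward 3.6 m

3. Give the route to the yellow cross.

turn right 83°, forward 6.0 m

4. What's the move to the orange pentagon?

turn right 40°, forward 3.9 m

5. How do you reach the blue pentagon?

turn right 70°, forward 6.9 m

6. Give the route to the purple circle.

turn left 6°, forward 4.2 m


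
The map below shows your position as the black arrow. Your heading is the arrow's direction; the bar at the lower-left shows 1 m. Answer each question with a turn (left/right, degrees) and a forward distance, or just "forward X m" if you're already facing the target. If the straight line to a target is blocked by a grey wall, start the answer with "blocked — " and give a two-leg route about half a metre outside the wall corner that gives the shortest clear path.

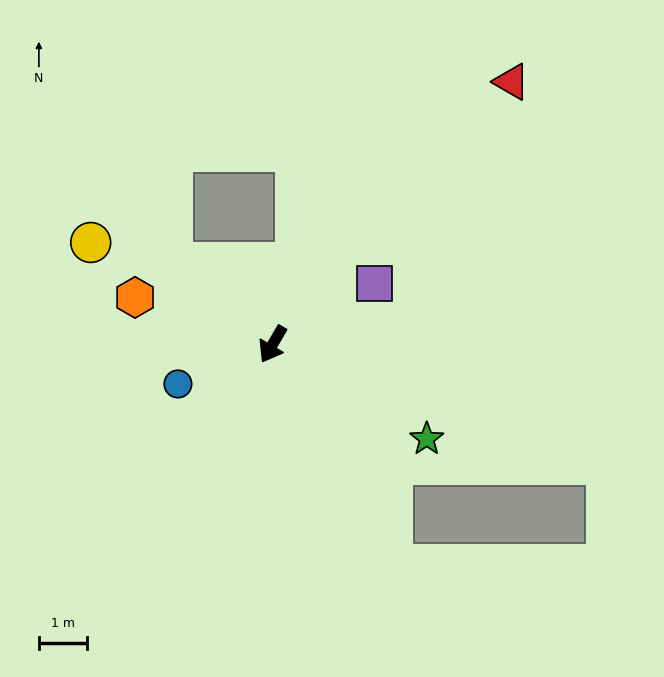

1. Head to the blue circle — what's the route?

turn right 37°, forward 2.1 m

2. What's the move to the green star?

turn left 89°, forward 3.8 m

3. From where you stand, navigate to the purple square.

turn left 151°, forward 2.5 m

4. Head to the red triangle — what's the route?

turn left 168°, forward 7.4 m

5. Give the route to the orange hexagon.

turn right 79°, forward 3.0 m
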